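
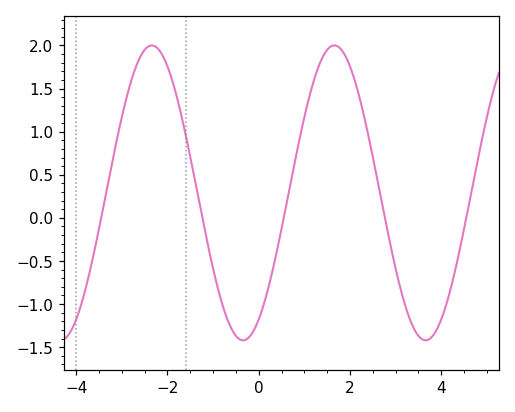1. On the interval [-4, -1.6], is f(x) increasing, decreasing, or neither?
neither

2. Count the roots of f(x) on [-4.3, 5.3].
5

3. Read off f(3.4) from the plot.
-1.3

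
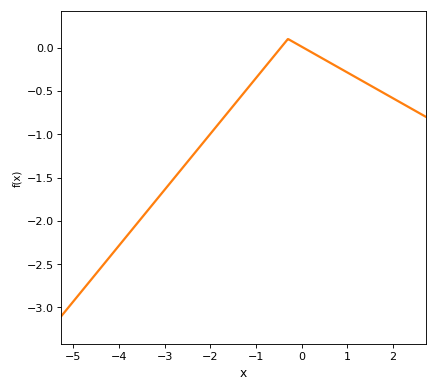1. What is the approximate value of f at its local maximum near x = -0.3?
0.1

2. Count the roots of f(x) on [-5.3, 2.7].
2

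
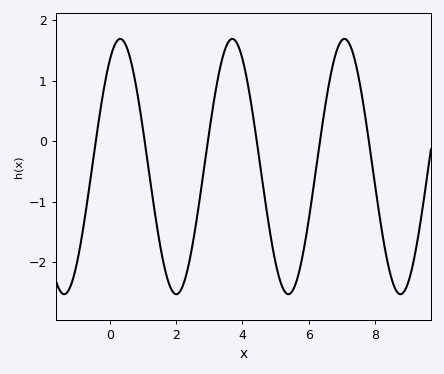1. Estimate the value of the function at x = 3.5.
1.6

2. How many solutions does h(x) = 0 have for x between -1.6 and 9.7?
6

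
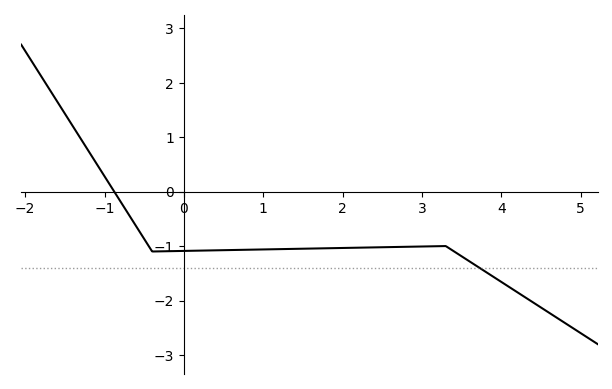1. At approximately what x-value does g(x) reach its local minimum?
-0.4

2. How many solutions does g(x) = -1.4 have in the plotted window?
1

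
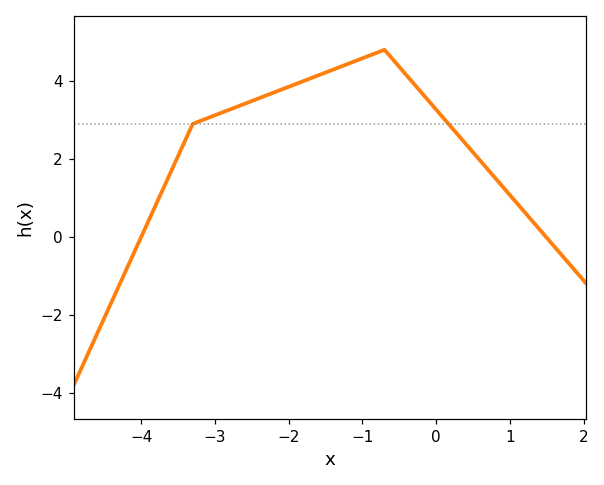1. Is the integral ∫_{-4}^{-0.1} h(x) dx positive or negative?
positive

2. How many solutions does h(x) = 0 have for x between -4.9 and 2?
2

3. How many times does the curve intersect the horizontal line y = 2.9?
2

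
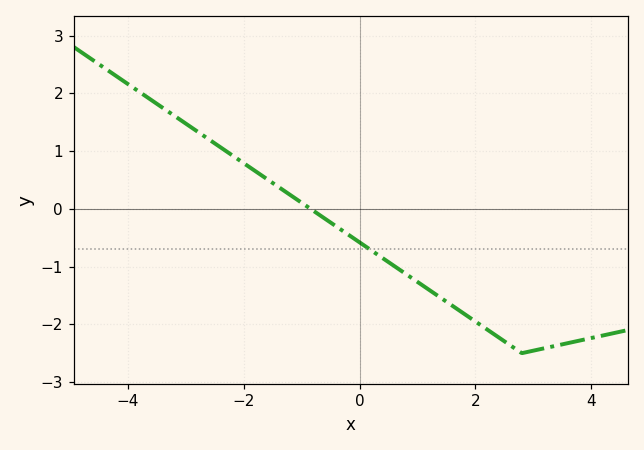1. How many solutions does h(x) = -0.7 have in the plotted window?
1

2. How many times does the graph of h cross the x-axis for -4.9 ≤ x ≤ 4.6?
1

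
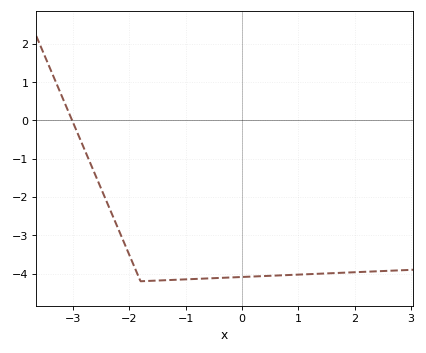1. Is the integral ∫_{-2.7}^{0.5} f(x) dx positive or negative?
negative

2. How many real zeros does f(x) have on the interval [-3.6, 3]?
1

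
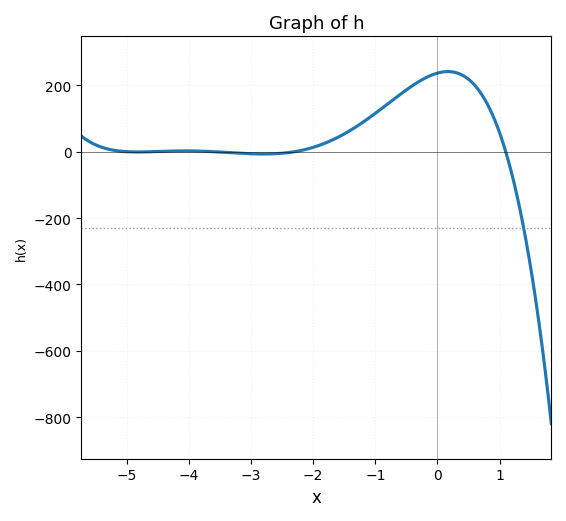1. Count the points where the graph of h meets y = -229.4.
1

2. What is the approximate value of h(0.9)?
100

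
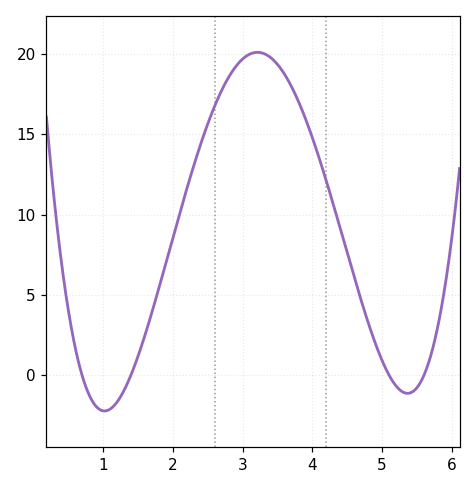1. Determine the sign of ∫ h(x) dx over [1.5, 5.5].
positive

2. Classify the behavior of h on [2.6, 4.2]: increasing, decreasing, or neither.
neither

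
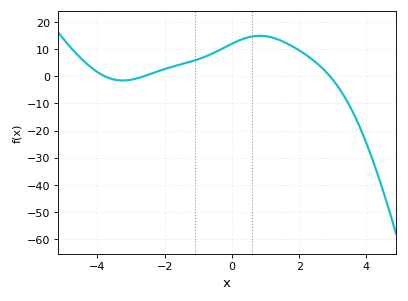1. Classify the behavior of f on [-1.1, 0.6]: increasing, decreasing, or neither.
increasing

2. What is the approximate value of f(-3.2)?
-2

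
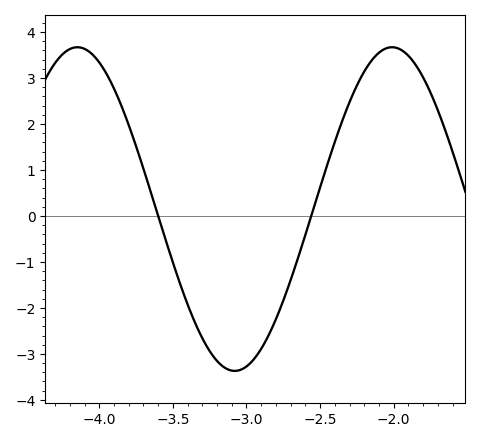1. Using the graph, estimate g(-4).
3.3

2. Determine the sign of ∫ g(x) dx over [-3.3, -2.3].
negative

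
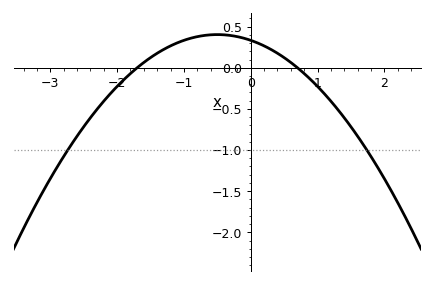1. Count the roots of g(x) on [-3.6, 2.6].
2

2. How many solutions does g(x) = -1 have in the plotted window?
2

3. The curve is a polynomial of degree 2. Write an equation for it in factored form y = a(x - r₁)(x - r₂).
y = -0.28(x + 1.7)(x - 0.7)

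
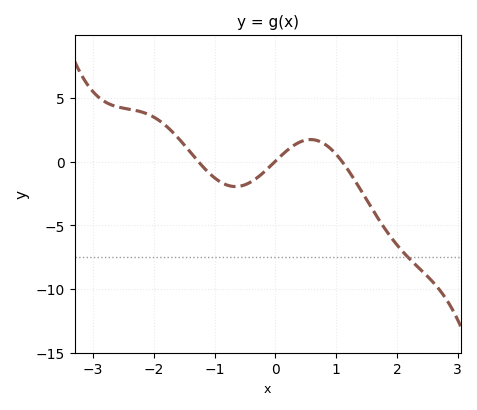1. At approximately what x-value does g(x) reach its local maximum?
0.6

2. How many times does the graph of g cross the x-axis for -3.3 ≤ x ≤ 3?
3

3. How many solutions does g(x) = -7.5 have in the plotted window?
1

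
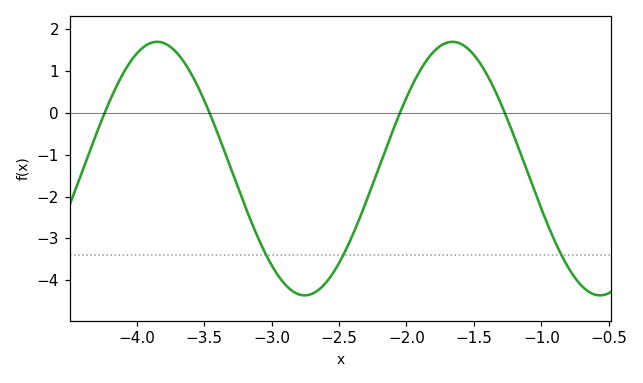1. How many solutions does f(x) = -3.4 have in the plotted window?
3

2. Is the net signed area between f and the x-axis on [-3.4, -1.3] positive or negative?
negative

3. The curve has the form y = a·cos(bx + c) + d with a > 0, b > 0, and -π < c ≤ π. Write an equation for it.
y = 3.03cos(2.87x - 1.52) - 1.33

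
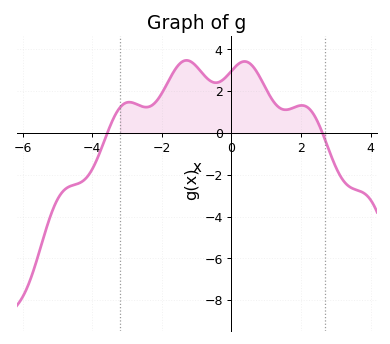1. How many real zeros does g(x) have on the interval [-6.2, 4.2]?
2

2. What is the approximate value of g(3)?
-1.64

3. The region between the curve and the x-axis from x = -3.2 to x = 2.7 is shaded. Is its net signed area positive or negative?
positive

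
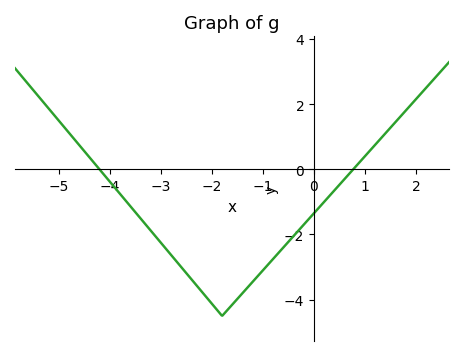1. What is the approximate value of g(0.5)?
-0.471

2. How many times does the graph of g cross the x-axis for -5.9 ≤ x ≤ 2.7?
2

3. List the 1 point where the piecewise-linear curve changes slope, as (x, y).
(-1.8, -4.5)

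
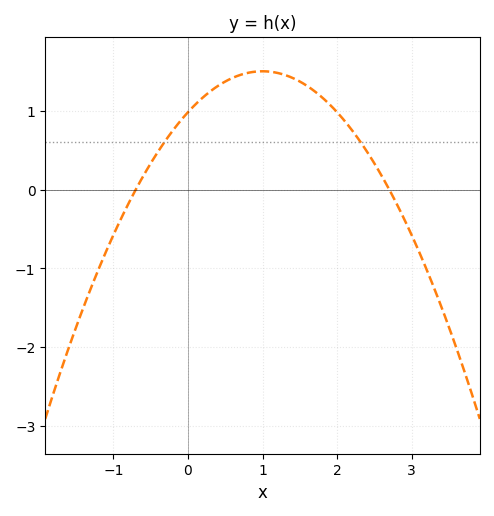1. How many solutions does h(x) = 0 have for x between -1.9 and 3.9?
2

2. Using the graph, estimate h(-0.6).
0.172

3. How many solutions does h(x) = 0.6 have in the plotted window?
2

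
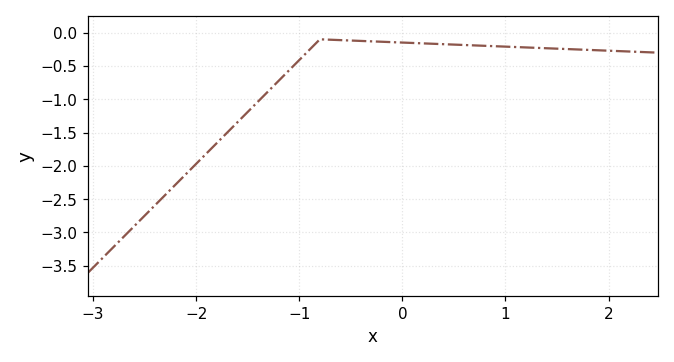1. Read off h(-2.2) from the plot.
-2.3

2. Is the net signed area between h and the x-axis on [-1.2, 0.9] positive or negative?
negative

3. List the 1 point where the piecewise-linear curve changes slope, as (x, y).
(-0.8, -0.1)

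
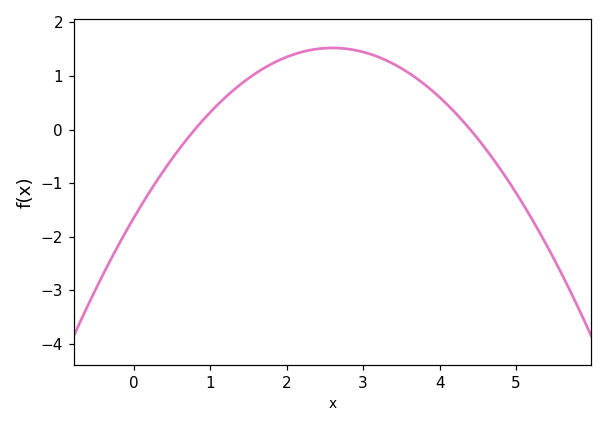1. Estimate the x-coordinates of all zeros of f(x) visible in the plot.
0.8, 4.4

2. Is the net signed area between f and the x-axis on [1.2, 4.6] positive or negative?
positive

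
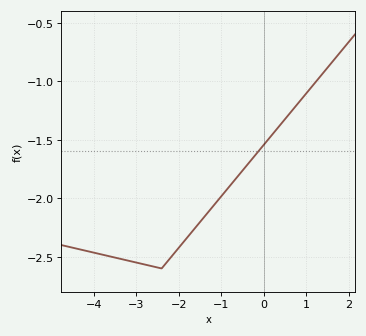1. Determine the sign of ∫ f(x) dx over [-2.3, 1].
negative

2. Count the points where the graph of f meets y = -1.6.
1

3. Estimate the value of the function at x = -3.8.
-2.5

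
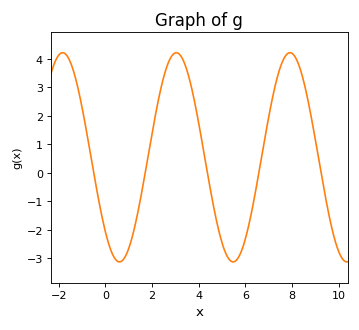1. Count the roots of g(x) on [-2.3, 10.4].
5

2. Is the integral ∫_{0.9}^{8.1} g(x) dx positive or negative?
positive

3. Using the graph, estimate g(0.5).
-3.1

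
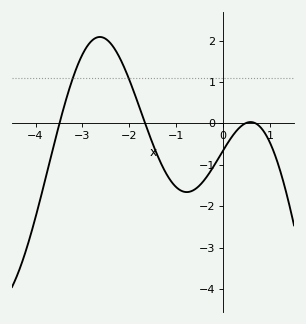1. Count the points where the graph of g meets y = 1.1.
2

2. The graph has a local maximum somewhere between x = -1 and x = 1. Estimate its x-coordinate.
0.583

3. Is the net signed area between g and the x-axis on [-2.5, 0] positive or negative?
negative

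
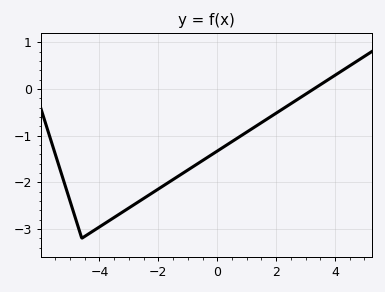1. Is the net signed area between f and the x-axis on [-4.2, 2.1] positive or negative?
negative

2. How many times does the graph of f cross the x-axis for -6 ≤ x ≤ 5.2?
1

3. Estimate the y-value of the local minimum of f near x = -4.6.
-3.2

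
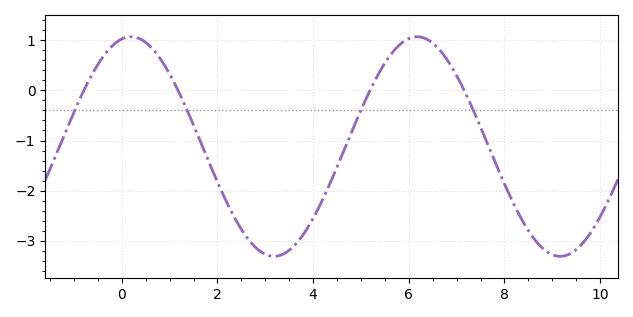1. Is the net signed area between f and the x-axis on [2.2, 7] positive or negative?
negative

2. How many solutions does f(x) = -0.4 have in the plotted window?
4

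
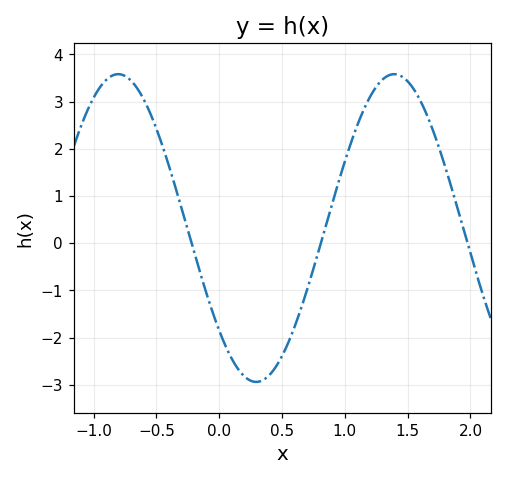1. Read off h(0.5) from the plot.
-2.4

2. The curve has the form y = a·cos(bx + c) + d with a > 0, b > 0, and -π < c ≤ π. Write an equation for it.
y = 3.26cos(2.9x + 2.3) + 0.32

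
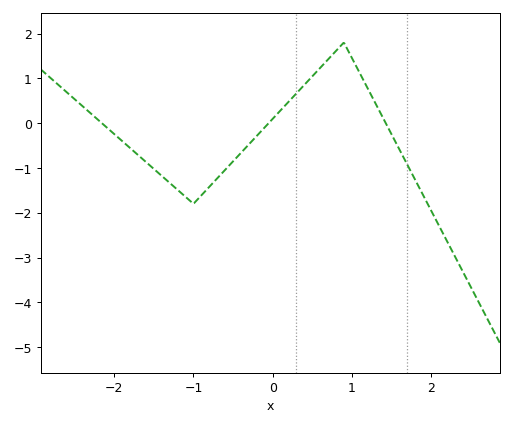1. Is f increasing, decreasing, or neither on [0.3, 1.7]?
neither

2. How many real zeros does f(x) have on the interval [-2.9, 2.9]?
3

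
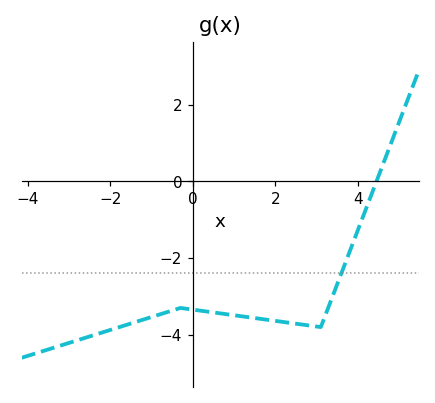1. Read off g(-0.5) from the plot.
-3.4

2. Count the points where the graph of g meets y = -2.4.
1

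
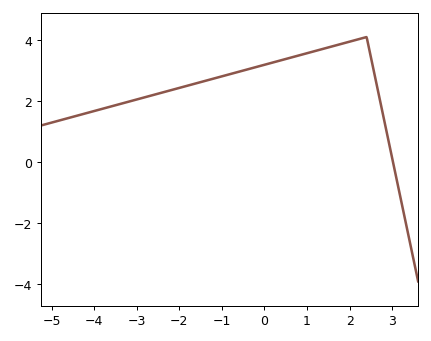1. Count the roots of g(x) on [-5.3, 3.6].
1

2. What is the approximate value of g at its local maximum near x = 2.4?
4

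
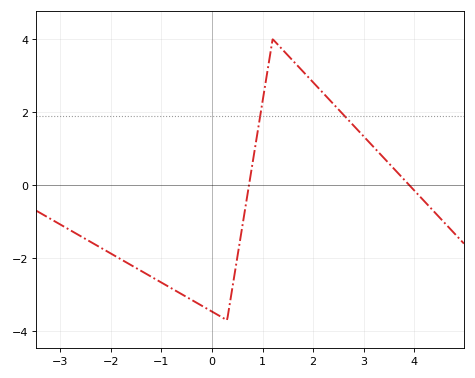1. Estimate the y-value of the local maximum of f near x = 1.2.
4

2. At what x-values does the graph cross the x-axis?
0.8, 4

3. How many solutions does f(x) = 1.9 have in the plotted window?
2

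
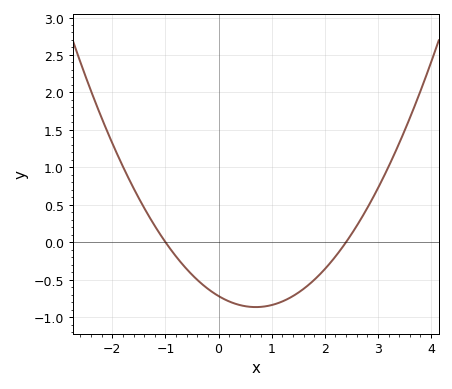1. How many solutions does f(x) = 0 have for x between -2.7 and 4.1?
2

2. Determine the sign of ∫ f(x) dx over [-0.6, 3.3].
negative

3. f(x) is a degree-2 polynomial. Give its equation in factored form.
y = 0.3(x + 1)(x - 2.4)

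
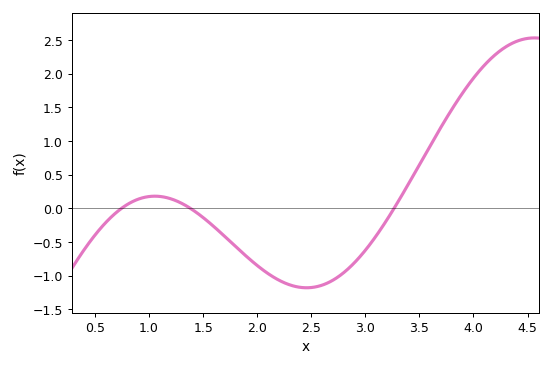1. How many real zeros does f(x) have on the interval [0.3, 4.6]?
3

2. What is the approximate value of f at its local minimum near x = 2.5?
-1.2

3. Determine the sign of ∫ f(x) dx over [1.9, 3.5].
negative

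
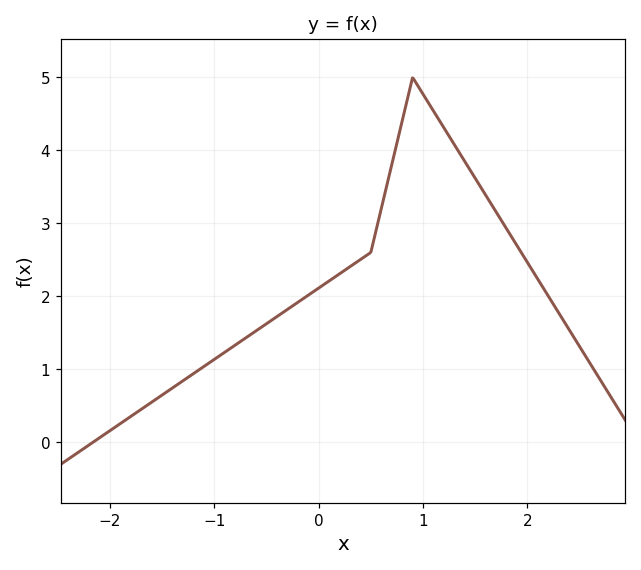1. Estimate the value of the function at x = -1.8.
0.351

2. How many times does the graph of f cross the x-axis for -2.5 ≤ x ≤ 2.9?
1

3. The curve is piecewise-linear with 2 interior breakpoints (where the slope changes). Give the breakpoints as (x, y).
(0.5, 2.6); (0.9, 5)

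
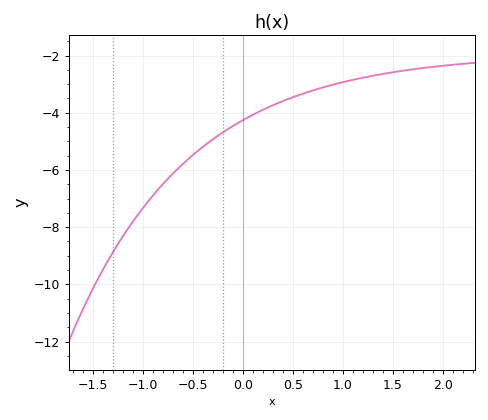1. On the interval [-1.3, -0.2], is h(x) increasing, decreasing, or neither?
increasing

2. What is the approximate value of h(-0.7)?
-6.2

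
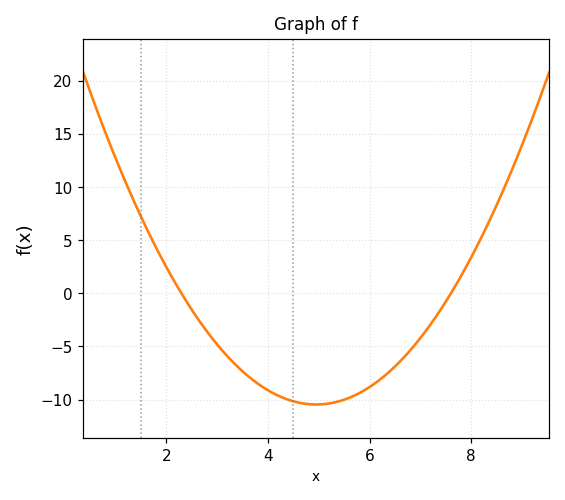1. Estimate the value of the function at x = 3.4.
-6.88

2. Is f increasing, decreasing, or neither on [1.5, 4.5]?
decreasing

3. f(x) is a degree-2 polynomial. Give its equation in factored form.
y = 1.49(x - 2.3)(x - 7.6)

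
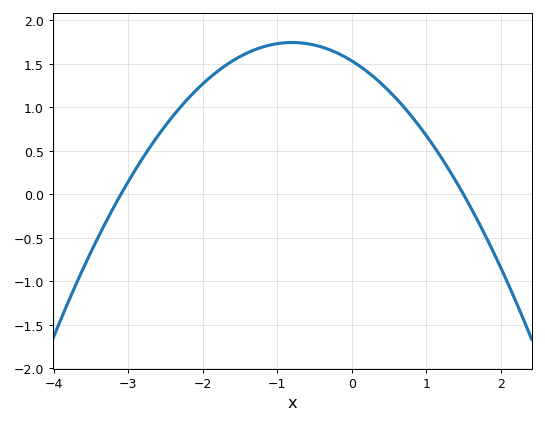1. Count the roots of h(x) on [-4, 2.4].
2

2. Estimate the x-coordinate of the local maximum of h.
-0.8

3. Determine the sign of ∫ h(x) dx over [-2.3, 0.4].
positive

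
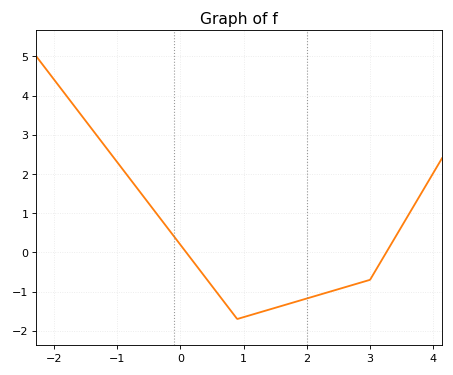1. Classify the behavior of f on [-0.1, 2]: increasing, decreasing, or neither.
neither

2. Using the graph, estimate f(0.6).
-1.07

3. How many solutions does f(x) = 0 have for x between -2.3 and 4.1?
2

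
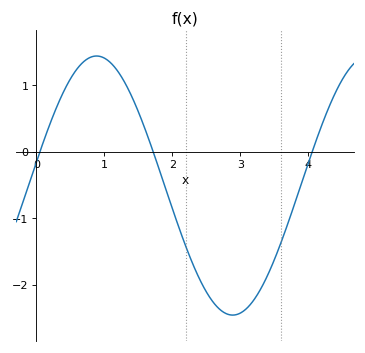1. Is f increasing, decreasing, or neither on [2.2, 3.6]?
neither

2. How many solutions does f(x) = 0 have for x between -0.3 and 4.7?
3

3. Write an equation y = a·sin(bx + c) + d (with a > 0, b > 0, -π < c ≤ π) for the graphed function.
y = 1.95sin(1.57x + 0.18) - 0.51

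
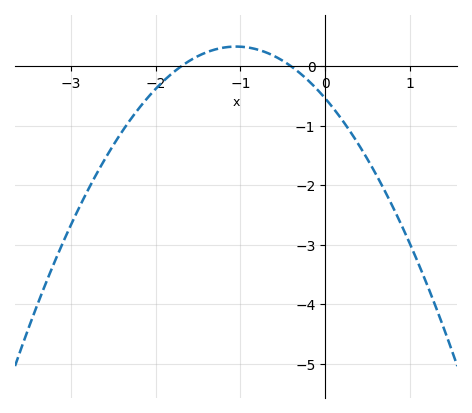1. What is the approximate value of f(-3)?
-2.67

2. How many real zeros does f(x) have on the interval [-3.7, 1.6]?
2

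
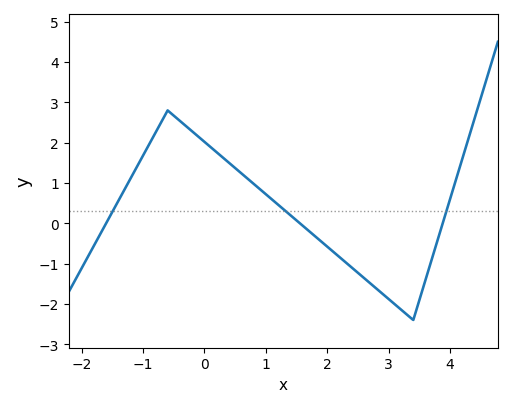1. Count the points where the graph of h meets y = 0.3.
3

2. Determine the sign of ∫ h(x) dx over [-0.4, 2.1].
positive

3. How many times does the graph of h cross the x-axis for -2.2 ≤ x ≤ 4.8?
3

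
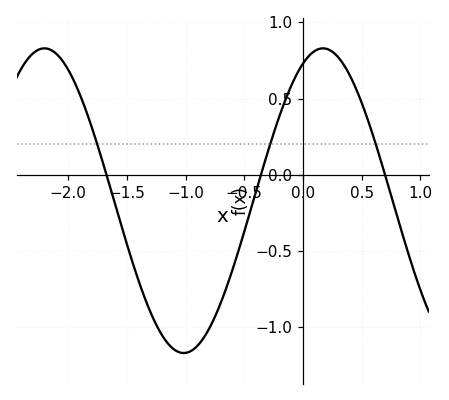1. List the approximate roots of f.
-1.67, -0.358, 0.698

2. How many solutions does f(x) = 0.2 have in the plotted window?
3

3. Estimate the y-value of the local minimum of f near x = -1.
-1.17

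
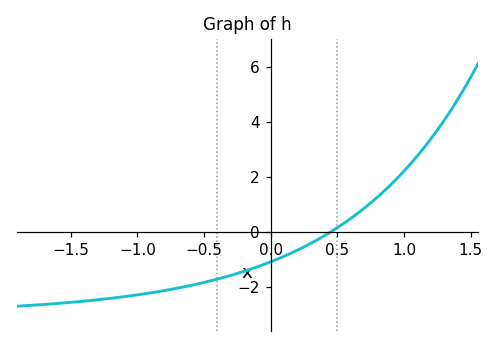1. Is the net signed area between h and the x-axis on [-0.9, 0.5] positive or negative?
negative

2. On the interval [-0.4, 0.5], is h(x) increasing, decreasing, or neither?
increasing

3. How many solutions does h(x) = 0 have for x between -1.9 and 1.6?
1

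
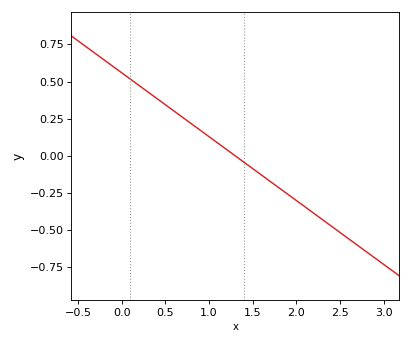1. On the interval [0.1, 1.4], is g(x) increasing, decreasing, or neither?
decreasing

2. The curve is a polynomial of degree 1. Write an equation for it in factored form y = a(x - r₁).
y = -0.43(x - 1.3)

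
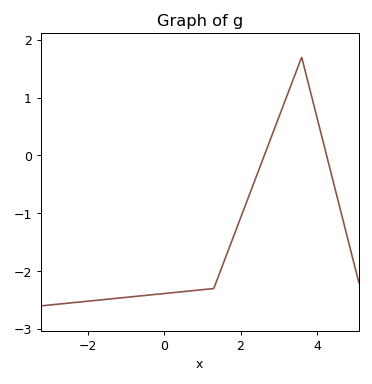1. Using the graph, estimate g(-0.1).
-2.39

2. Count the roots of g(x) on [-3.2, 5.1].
2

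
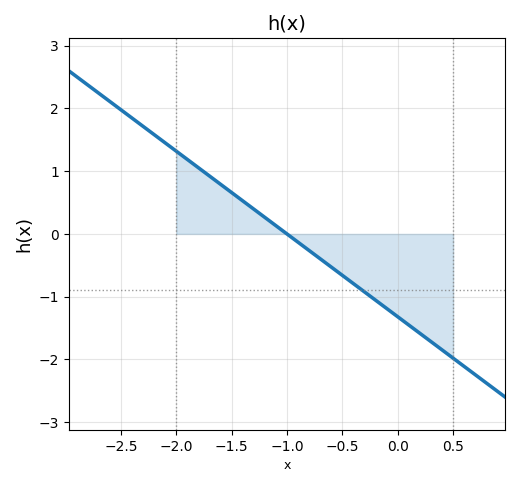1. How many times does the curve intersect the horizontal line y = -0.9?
1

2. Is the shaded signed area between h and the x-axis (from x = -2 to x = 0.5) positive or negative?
negative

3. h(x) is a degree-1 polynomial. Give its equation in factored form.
y = -1.32(x + 1)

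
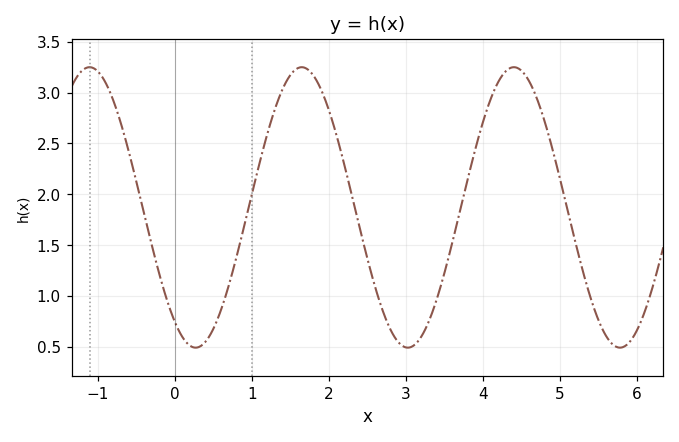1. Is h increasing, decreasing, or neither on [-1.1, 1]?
neither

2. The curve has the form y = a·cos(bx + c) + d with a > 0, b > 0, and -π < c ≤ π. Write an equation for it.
y = 1.38cos(2.28x + 2.52) + 1.87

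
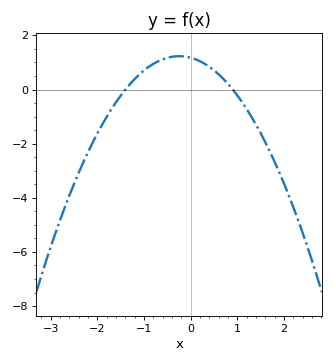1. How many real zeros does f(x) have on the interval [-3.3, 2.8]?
2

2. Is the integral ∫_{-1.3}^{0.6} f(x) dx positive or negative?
positive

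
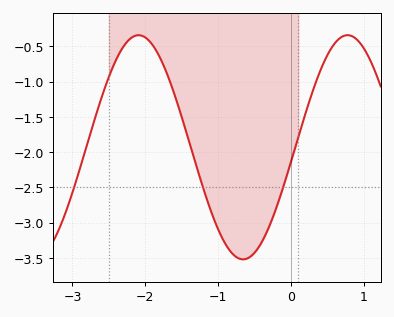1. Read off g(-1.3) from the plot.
-2.19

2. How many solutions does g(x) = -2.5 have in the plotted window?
3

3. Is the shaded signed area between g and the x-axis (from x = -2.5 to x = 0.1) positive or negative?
negative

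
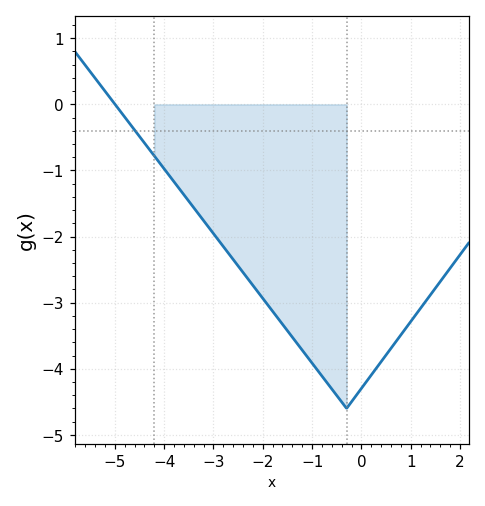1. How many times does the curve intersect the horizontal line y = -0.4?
1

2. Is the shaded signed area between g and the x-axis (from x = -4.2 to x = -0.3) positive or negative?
negative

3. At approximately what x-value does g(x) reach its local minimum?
-0.2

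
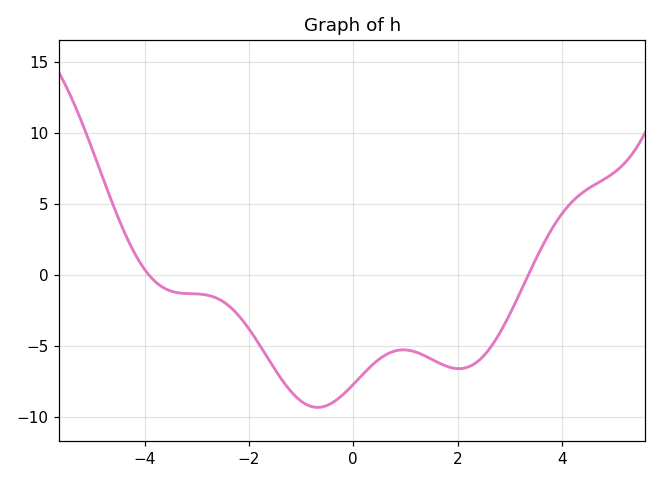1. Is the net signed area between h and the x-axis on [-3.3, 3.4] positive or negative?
negative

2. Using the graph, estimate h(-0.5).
-9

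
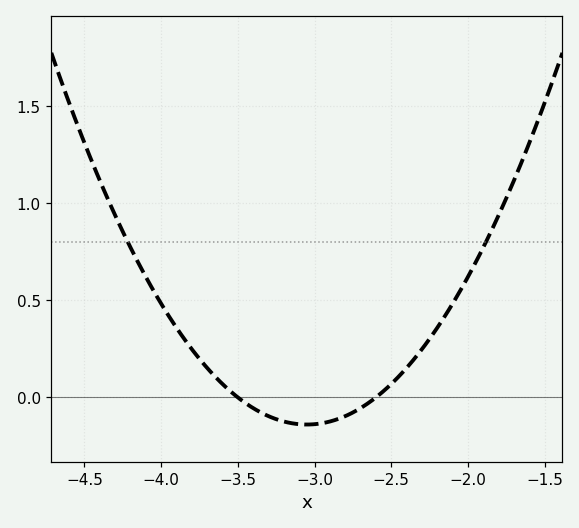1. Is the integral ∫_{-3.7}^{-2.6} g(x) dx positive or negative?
negative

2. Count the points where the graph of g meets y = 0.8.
2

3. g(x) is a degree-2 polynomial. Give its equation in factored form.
y = 0.69(x + 3.5)(x + 2.6)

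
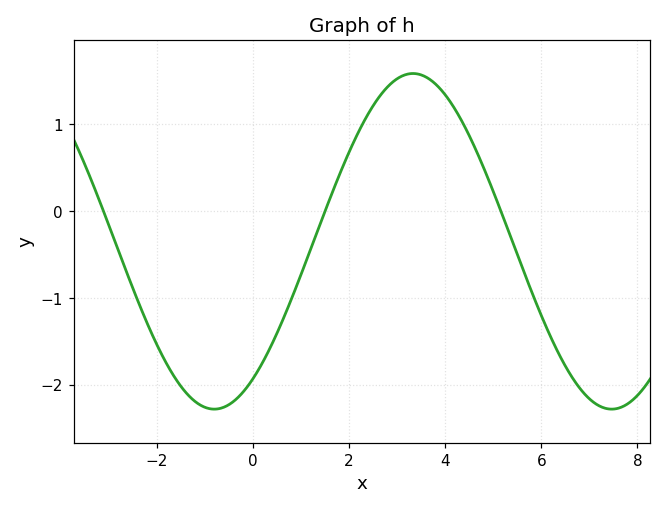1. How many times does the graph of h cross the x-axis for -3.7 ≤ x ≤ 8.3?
3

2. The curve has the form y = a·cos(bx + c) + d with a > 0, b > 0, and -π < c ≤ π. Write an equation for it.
y = 1.93cos(0.76x - 2.5) - 0.35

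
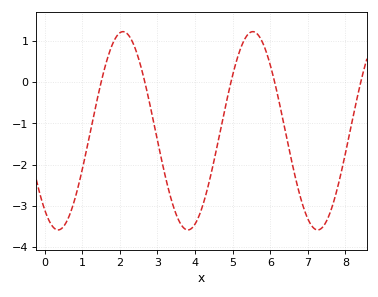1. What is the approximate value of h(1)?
-2.12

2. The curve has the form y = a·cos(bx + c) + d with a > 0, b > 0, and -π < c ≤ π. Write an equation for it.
y = 2.4cos(1.82x + 2.49) - 1.18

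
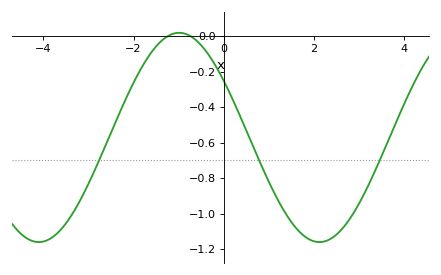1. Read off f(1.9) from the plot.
-1.14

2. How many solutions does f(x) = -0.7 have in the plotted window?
3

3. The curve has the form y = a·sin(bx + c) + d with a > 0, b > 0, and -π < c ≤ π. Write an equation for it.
y = 0.59sin(1x + 2.6) - 0.57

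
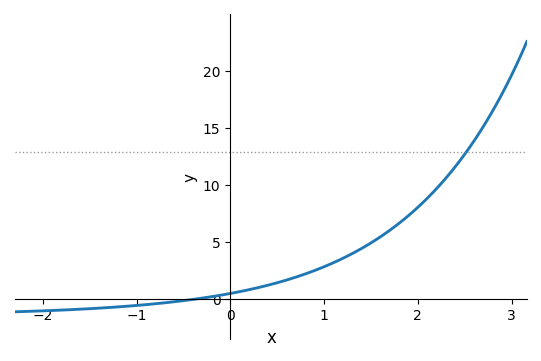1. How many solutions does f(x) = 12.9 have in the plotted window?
1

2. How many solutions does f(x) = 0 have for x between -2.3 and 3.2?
1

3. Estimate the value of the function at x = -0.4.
-0.063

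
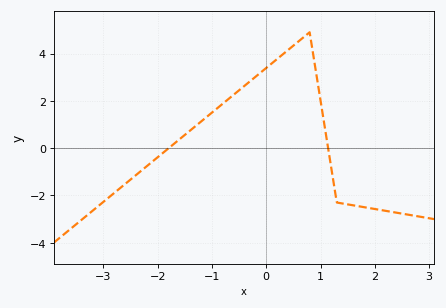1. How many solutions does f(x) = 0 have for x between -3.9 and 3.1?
2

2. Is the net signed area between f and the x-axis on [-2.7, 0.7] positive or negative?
positive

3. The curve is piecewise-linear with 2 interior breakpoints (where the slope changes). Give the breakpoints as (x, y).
(0.8, 4.9); (1.3, -2.3)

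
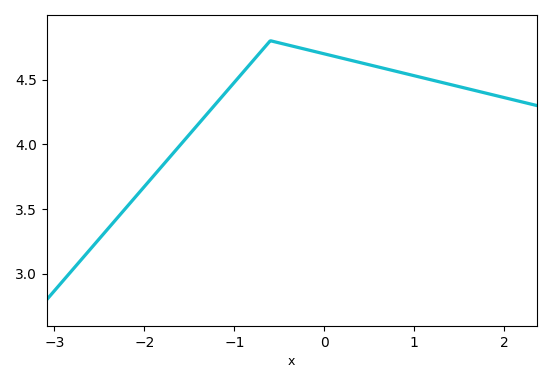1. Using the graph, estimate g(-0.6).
4.8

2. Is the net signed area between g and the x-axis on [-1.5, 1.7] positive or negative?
positive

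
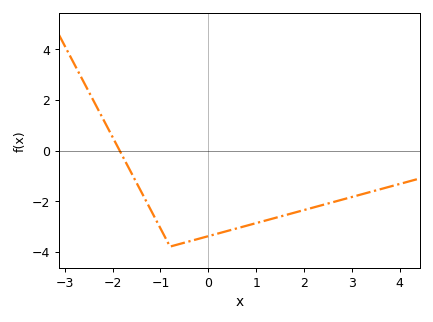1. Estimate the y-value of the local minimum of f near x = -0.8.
-3.8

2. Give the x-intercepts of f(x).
-1.85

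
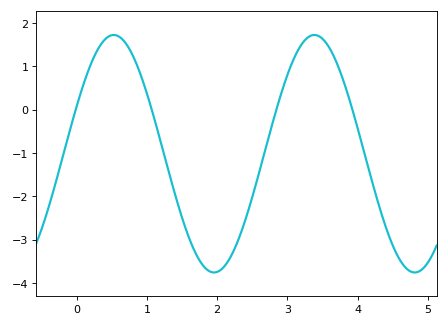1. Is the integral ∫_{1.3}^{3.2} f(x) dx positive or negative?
negative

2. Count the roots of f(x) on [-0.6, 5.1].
4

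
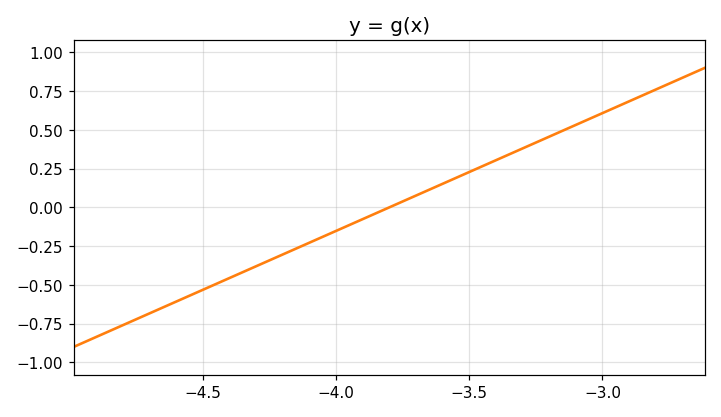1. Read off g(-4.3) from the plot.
-0.38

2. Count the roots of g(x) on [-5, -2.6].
1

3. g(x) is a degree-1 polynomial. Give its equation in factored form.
y = 0.76(x + 3.8)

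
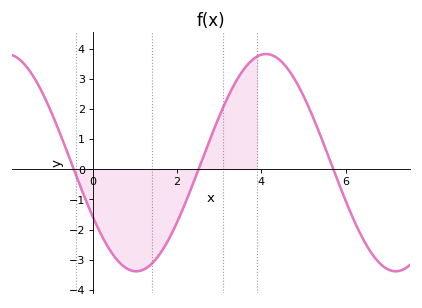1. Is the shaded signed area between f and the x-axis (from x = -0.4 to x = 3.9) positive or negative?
negative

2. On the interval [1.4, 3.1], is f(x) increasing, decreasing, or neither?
increasing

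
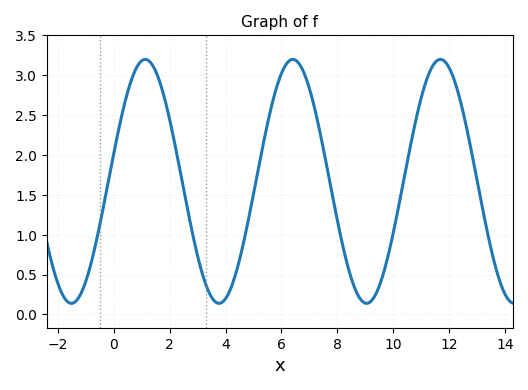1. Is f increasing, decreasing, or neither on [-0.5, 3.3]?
neither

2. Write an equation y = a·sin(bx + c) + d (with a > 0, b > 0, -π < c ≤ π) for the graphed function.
y = 1.53sin(1.2x + 0.23) + 1.67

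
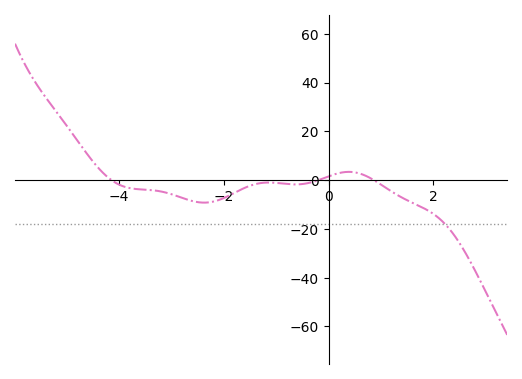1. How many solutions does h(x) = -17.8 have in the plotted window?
1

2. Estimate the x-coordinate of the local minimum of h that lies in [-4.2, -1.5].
-2.4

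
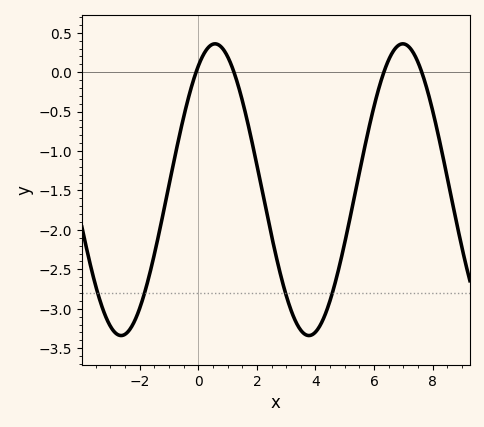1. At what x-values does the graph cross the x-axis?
-0.077, 1.22, 6.33, 7.63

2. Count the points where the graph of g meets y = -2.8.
4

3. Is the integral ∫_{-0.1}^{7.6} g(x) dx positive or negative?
negative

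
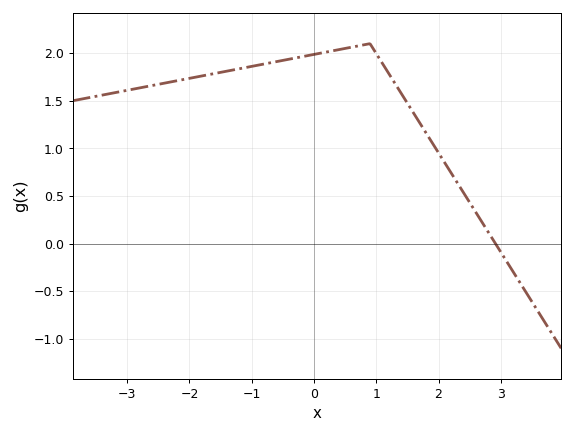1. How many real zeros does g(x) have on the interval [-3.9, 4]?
1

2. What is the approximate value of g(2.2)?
0.745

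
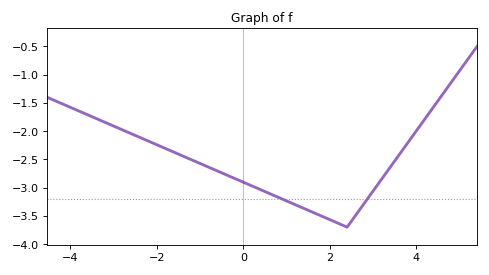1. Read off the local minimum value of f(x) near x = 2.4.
-3.7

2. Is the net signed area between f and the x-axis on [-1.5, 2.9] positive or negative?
negative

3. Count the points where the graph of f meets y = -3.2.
2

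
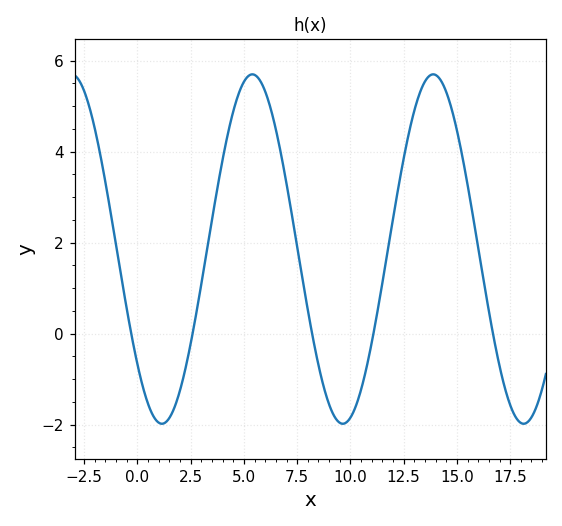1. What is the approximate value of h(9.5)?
-1.96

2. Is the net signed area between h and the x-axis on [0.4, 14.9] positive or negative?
positive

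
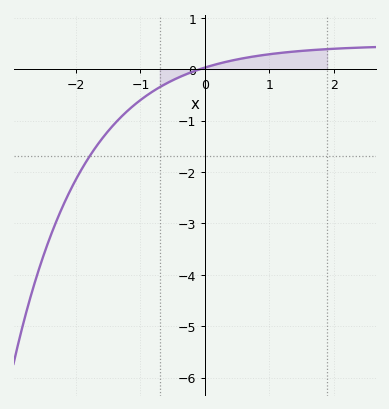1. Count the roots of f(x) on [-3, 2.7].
1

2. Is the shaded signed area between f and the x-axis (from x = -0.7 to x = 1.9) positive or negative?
positive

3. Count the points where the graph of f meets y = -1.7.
1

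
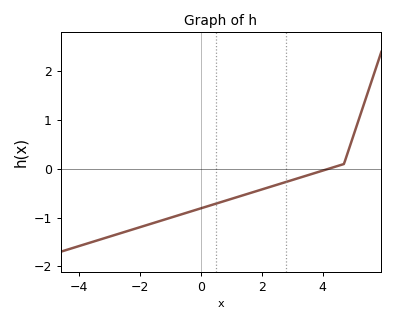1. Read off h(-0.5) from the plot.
-0.906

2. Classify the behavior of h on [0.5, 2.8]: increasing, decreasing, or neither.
increasing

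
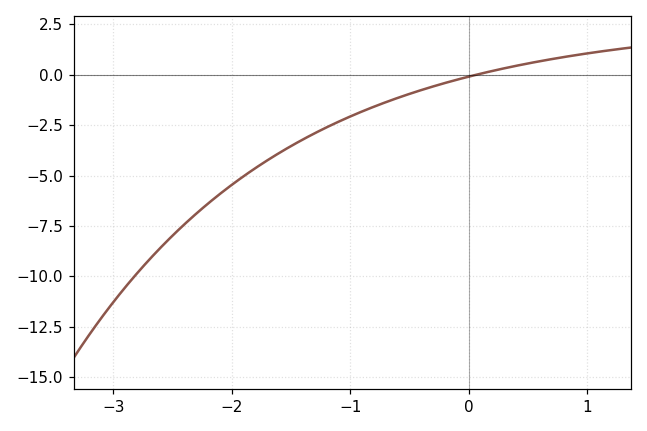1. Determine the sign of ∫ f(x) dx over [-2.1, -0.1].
negative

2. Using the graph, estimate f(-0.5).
-0.946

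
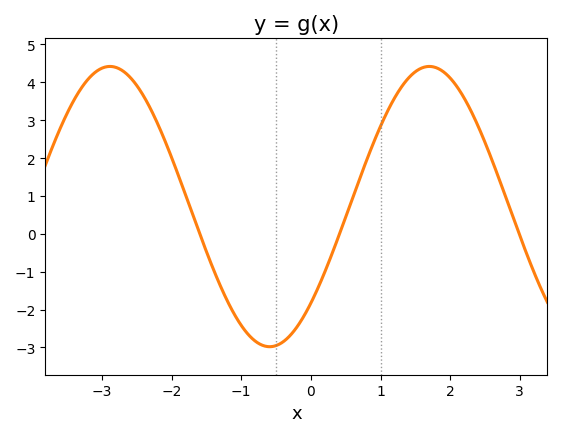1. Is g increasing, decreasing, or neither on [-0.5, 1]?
increasing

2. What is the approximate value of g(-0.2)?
-2.5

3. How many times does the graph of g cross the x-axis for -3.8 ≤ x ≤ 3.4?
3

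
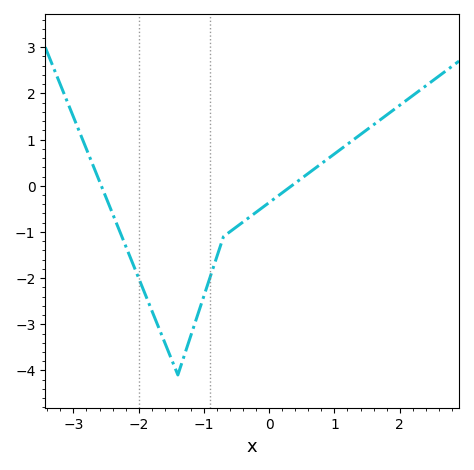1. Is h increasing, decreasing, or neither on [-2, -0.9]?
neither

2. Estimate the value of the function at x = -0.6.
-0.995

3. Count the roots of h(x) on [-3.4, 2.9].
2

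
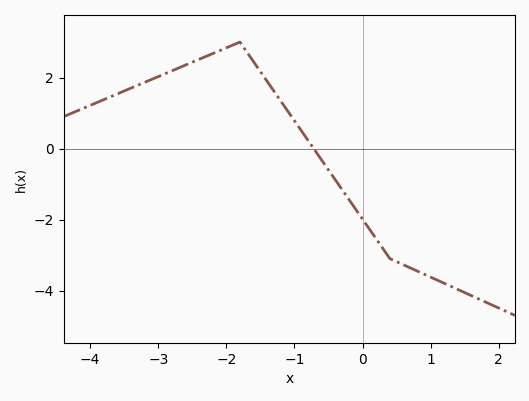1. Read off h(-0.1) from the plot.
-1.71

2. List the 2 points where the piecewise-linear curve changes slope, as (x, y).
(-1.8, 3); (0.4, -3.1)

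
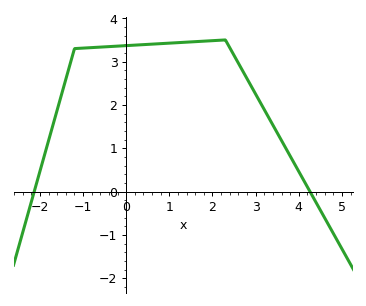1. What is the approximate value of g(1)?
3.4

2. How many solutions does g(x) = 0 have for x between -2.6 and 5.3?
2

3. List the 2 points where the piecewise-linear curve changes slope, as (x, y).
(-1.2, 3.3); (2.3, 3.5)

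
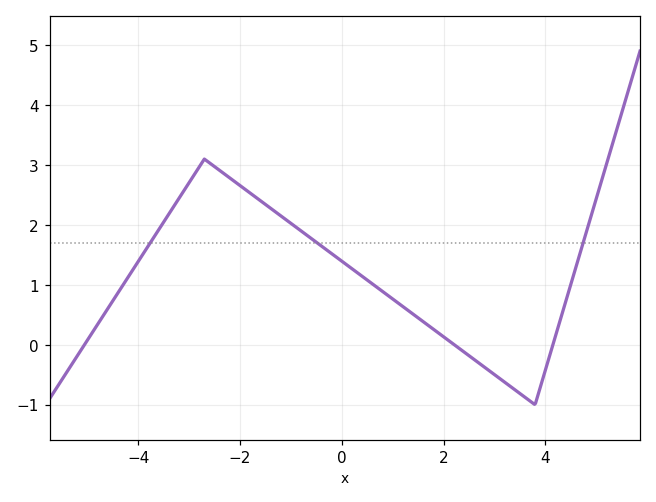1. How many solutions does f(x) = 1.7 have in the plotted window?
3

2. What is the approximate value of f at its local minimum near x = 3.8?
-1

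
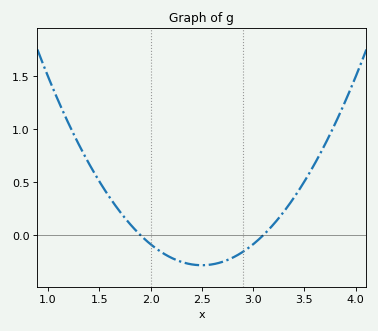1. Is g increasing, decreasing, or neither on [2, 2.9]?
neither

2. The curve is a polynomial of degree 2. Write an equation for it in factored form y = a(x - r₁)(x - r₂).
y = 0.79(x - 1.9)(x - 3.1)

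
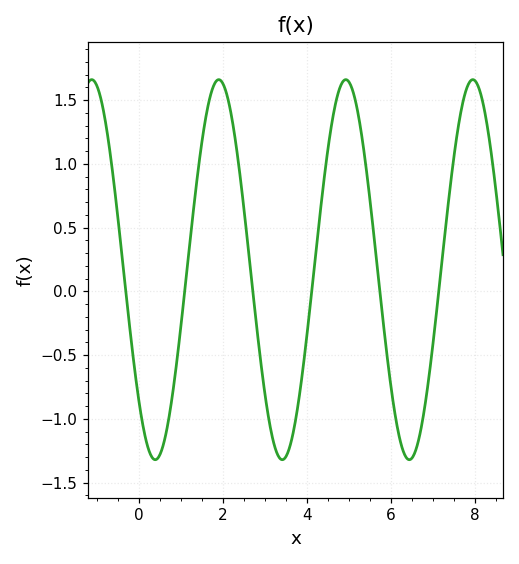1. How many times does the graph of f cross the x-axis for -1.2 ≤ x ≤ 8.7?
6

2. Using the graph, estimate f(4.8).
1.61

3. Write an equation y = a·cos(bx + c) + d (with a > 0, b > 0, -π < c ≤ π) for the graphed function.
y = 1.49cos(2.08x + 2.33) + 0.17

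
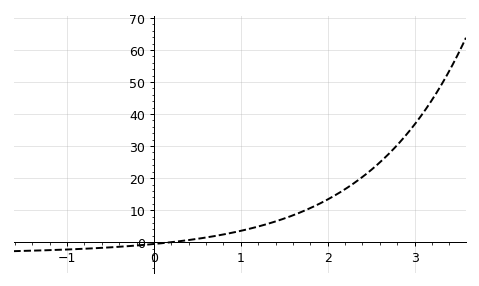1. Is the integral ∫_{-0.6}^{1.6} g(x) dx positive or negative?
positive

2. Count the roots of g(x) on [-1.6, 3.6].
1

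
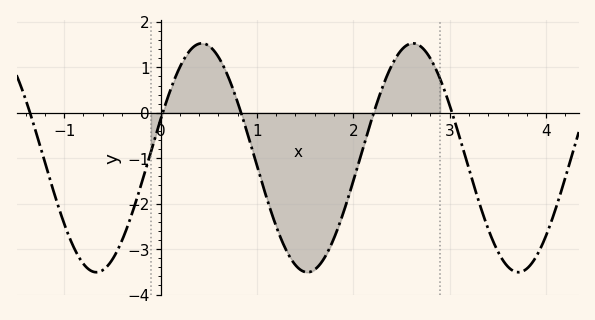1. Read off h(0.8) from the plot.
0.231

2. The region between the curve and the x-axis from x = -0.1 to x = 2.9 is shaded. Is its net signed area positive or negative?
negative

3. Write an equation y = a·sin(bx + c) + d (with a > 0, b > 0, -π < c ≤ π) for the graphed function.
y = 2.52sin(2.87x + 0.34) - 0.99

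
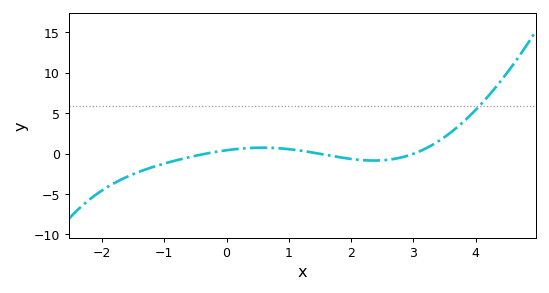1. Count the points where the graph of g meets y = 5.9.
1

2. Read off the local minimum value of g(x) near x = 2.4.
-1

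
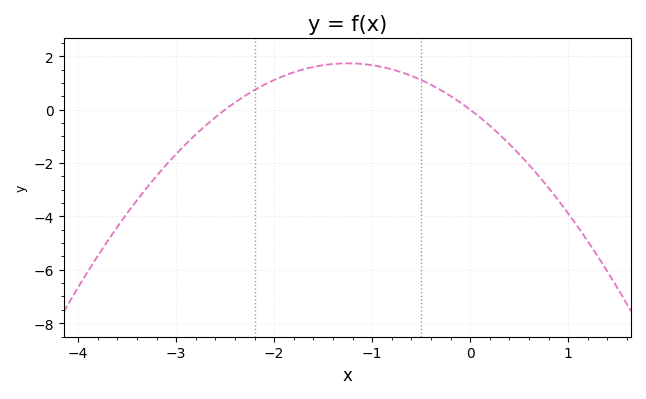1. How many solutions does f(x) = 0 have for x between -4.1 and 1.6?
2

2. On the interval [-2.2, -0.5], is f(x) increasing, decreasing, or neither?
neither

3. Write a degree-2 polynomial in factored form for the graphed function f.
y = -1.11(x + 2.5)(x - 0)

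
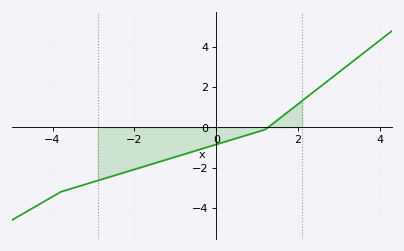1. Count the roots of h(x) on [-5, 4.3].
1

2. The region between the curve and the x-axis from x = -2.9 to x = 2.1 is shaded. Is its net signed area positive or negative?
negative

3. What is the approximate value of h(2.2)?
1.48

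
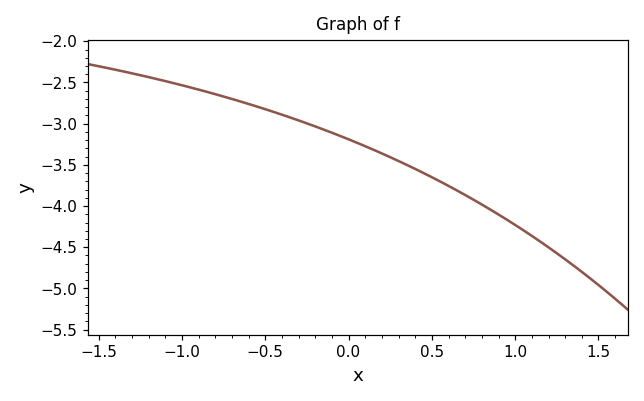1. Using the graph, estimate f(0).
-3.19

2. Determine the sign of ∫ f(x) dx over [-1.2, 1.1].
negative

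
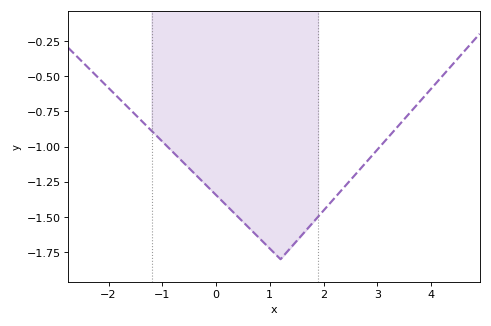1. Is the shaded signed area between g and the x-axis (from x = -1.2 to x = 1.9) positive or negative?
negative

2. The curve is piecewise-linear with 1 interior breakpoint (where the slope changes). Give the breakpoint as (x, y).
(1.2, -1.8)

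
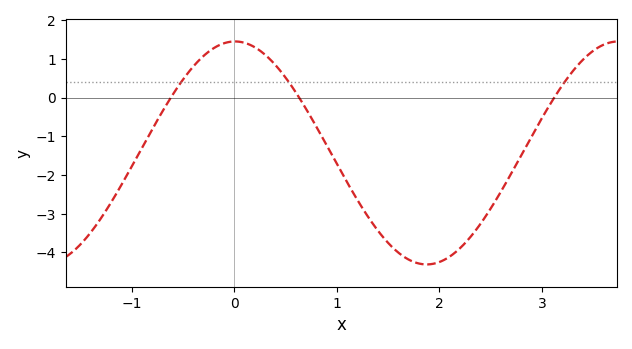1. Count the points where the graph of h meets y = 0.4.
3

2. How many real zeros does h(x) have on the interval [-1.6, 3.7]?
3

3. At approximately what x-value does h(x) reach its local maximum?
0.007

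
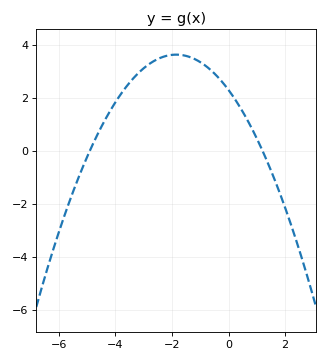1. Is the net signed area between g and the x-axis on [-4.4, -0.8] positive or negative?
positive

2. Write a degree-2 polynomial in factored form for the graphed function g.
y = -0.39(x + 4.9)(x - 1.2)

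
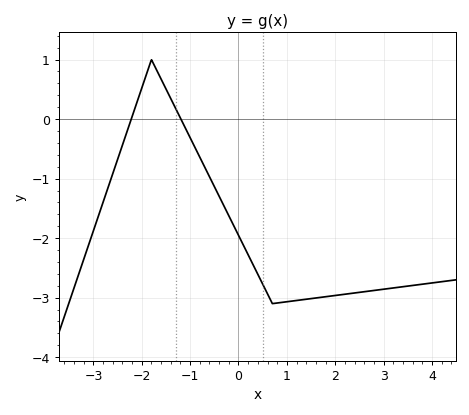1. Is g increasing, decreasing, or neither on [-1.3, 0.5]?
decreasing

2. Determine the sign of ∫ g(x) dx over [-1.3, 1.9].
negative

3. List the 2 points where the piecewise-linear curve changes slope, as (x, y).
(-1.8, 1); (0.7, -3.1)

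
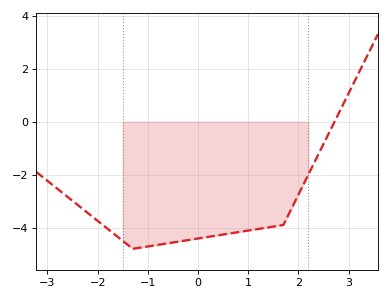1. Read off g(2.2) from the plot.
-1.99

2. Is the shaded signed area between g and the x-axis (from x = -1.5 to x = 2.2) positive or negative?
negative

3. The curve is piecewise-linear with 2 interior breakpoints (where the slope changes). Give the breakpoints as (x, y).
(-1.3, -4.8); (1.7, -3.9)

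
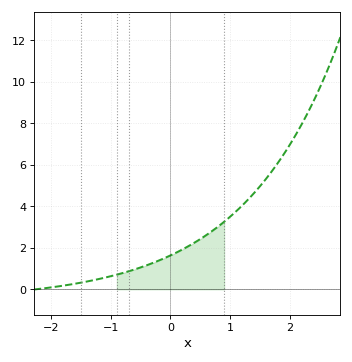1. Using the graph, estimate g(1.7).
5.7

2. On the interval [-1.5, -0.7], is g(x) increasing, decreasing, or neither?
increasing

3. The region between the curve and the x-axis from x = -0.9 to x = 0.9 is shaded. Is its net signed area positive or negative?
positive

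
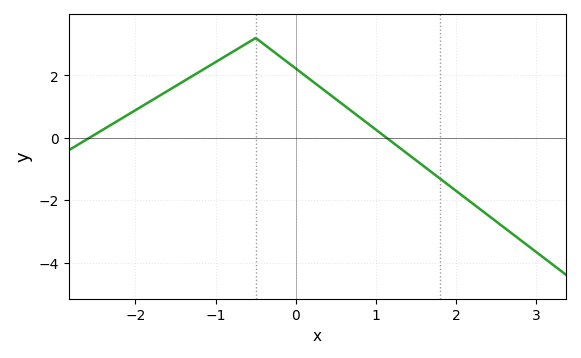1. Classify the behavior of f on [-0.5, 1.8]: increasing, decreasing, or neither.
decreasing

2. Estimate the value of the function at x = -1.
2.43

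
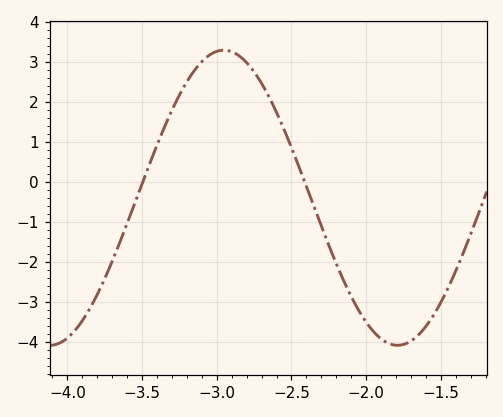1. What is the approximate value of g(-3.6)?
-1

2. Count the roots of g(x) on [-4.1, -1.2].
2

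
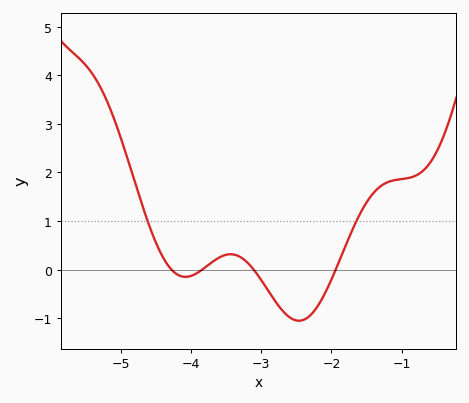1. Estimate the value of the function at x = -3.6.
0.2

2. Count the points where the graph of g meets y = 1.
2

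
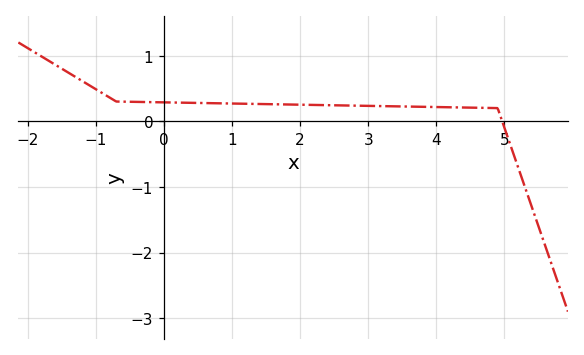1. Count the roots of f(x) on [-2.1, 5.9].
1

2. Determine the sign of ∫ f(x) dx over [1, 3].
positive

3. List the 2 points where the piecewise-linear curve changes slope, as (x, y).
(-0.7, 0.3); (4.9, 0.2)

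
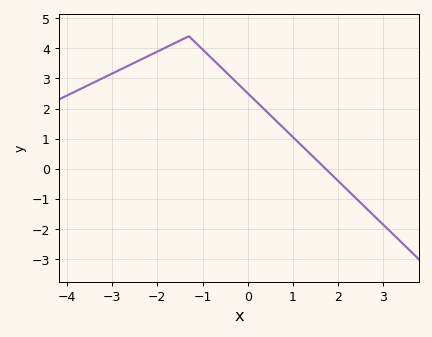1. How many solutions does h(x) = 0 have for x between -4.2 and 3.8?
1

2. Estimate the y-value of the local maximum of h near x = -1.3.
4.4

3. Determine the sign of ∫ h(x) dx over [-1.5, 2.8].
positive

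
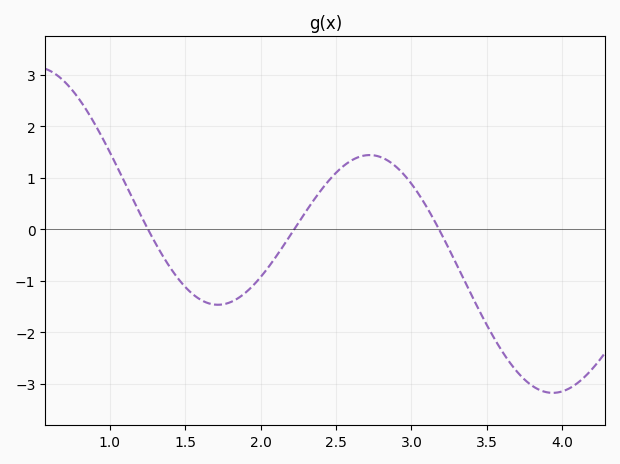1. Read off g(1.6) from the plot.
-1.37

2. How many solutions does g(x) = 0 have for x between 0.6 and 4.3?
3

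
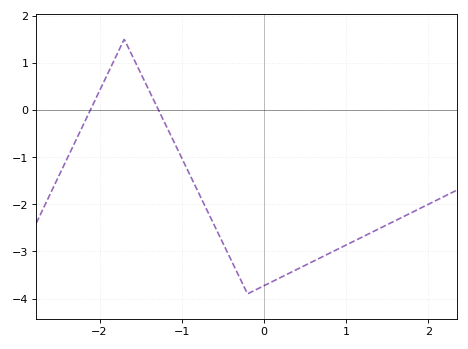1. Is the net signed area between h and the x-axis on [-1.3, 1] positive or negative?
negative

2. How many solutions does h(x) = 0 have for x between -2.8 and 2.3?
2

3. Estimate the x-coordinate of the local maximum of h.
-1.7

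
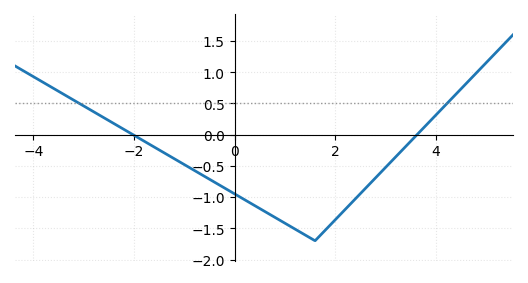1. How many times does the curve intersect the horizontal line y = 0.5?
2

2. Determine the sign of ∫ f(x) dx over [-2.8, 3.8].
negative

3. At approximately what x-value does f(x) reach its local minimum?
1.6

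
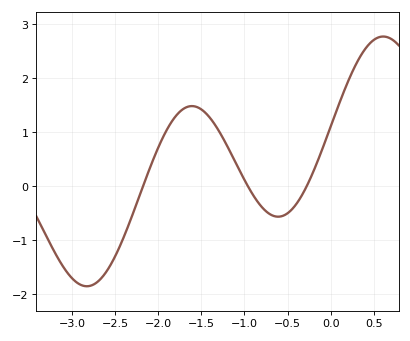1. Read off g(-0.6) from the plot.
-0.565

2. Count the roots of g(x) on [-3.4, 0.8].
3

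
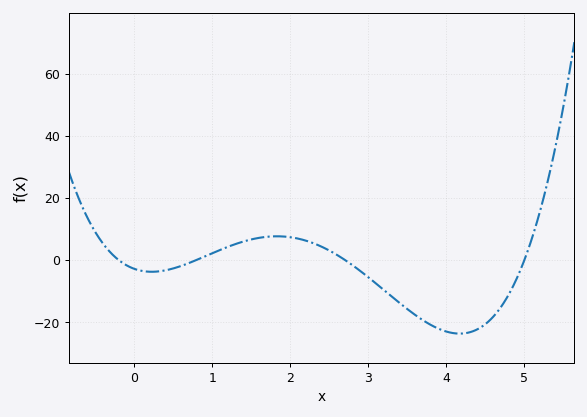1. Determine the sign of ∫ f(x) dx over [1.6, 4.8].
negative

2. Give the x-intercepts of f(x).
-0.2, 0.8, 2.7, 5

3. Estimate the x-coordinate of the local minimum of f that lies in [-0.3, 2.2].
0.2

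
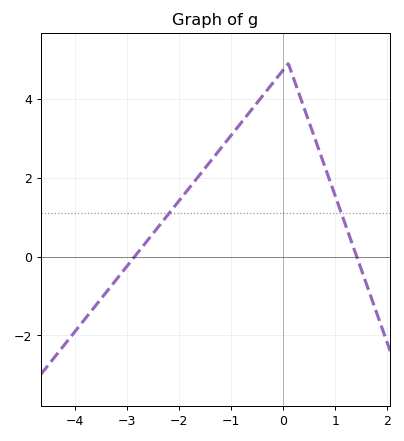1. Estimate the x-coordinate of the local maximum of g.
0.1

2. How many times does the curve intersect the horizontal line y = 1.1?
2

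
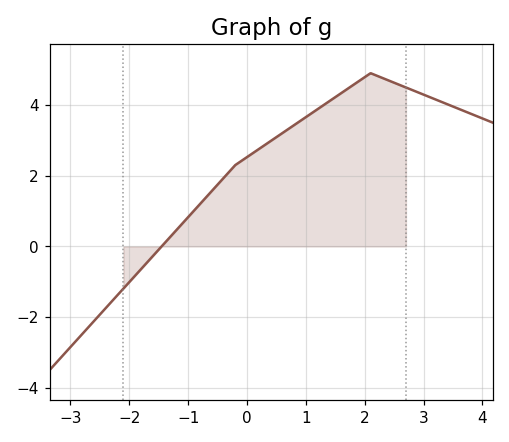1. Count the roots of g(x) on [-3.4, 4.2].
1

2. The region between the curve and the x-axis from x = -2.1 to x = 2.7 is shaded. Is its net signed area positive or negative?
positive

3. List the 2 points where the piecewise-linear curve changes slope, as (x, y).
(-0.2, 2.3); (2.1, 4.9)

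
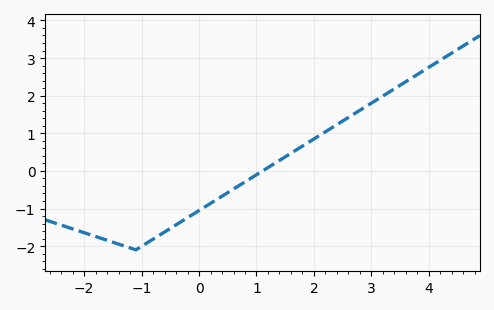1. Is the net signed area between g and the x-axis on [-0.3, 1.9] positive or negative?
negative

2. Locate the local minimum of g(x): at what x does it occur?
-1.1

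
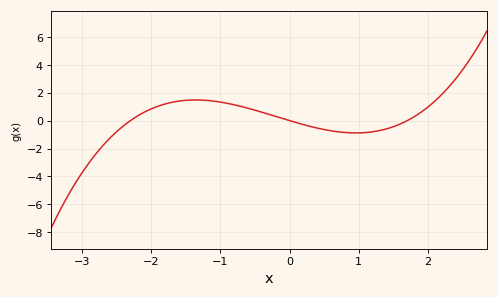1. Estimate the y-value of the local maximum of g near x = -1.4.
1.4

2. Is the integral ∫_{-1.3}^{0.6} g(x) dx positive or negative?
positive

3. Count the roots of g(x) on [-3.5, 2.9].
3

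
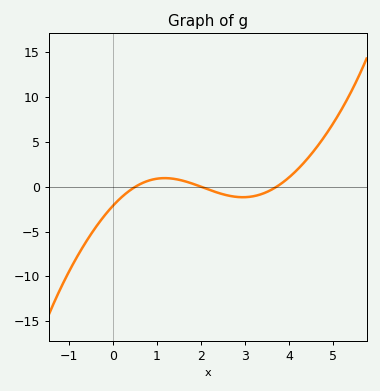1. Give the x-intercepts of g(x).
0.5, 2, 3.7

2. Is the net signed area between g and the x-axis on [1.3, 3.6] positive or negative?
negative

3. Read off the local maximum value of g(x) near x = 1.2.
1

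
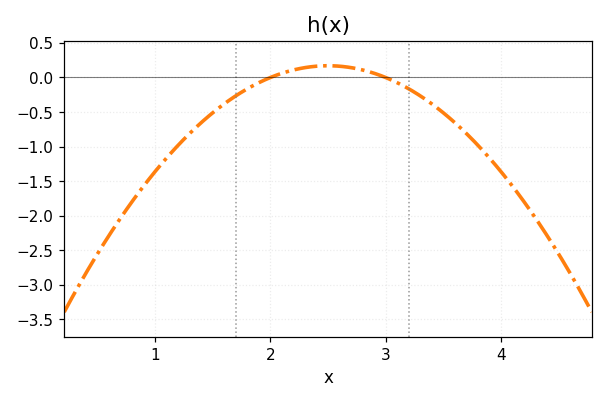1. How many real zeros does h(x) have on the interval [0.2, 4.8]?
2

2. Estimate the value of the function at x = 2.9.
0.061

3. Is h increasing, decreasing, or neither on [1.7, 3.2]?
neither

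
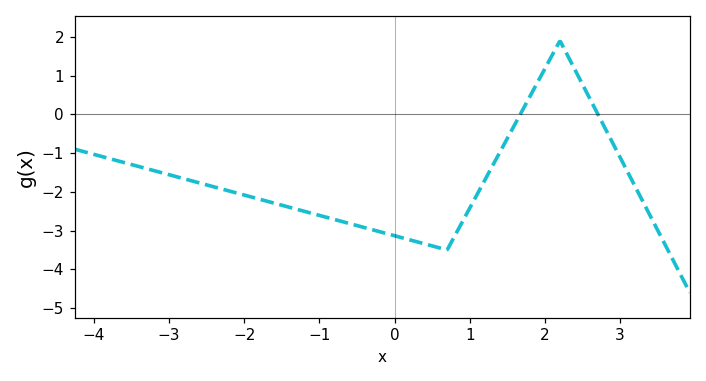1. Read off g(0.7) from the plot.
-3.5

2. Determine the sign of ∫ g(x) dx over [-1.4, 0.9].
negative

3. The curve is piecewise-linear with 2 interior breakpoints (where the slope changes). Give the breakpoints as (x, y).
(0.7, -3.5); (2.2, 1.9)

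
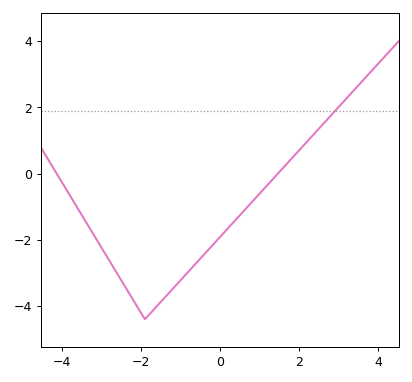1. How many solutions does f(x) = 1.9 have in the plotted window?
1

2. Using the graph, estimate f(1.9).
0.6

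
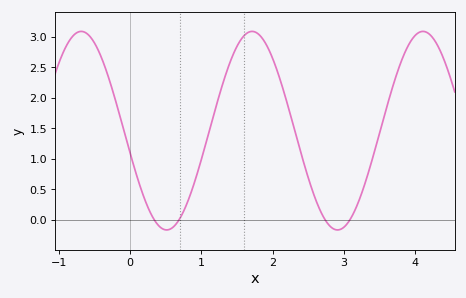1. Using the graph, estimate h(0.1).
0.7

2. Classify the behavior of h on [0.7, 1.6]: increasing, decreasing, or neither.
increasing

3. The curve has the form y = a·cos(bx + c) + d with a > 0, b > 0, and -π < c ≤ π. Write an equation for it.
y = 1.63cos(2.6x + 1.8) + 1.46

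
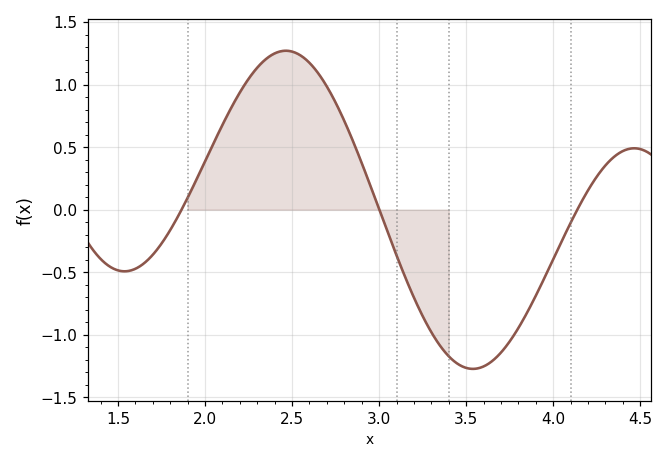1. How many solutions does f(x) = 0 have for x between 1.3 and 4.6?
3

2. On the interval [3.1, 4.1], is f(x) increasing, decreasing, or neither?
neither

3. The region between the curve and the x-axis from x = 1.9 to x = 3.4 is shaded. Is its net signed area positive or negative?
positive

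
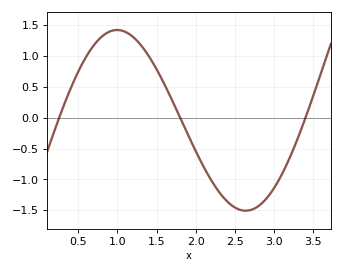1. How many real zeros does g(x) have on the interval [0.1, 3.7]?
3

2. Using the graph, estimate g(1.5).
0.8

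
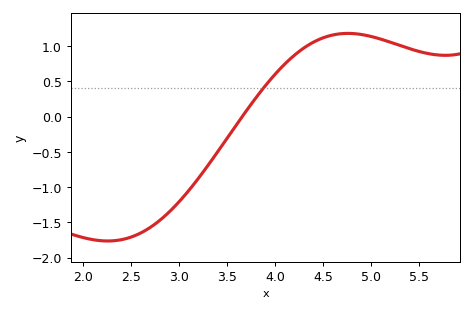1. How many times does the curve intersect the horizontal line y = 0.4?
1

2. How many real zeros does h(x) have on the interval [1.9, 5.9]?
1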